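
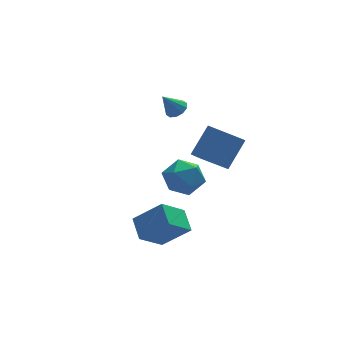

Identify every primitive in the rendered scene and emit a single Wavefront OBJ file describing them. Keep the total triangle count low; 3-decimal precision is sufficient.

v -0.239 2.42 -2.936
v 0.639 2.475 -2.169
v 0.821 1.345 -4.071
v 1.699 1.4 -3.304
v 0.731 0.803 -3.041
v 0.076 1.467 -2.34
v 1.384 2.353 -3.9
v 0.729 3.017 -3.199
v 1.642 2.434 -2.765
v 1.239 1.476 -2.234
v 0.221 2.344 -4.006
v -0.182 1.386 -3.475
v -0.003 0.79 2.662
v 0.413 1.097 2.966
v -0.717 0.73 3.698
v 0.177 1.341 2.817
v -0.128 1.374 2.609
v -0.386 1.184 2.421
v -0.496 0.844 2.325
v -0.419 0.483 2.357
v -0.183 0.239 2.506
v 0.123 0.206 2.714
v 0.38 0.395 2.903
v 0.491 0.736 2.999
v -2.179 -3.775 -3.253
v -3.393 -4.221 -2.212
v -2.141 -2.616 -2.712
v -3.354 -3.062 -1.671
v -0.966 -4.358 -2.089
v -2.179 -4.804 -1.048
v -0.927 -3.199 -1.548
v -2.141 -3.645 -0.507
v -0.119 -2.909 1.686
v 0.905 -2.317 3.042
v -0.228 -2.026 1.383
v 0.796 -1.433 2.739
v 1.224 -3.067 0.741
v 2.248 -2.474 2.097
v 1.115 -2.183 0.438
v 2.139 -1.591 1.794
f 1 12 6
f 1 6 2
f 1 2 8
f 1 8 11
f 1 11 12
f 2 6 10
f 6 12 5
f 12 11 3
f 11 8 7
f 8 2 9
f 4 10 5
f 4 5 3
f 4 3 7
f 4 7 9
f 4 9 10
f 5 10 6
f 3 5 12
f 7 3 11
f 9 7 8
f 10 9 2
f 14 13 16
f 14 16 15
f 16 13 17
f 16 17 15
f 17 13 18
f 17 18 15
f 18 13 19
f 18 19 15
f 19 13 20
f 19 20 15
f 20 13 21
f 20 21 15
f 21 13 22
f 21 22 15
f 22 13 23
f 22 23 15
f 23 13 24
f 23 24 15
f 24 13 14
f 24 14 15
f 26 28 25
f 29 26 25
f 25 28 27
f 27 29 25
f 26 32 28
f 30 26 29
f 30 32 26
f 28 32 27
f 31 29 27
f 27 32 31
f 31 30 29
f 32 30 31
f 34 36 33
f 37 34 33
f 33 36 35
f 35 37 33
f 34 40 36
f 38 34 37
f 38 40 34
f 36 40 35
f 39 37 35
f 35 40 39
f 39 38 37
f 40 38 39



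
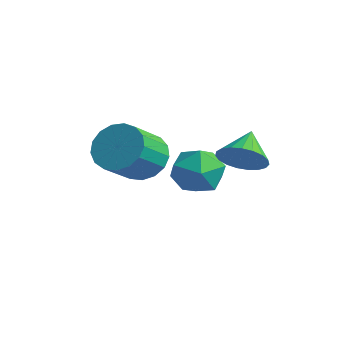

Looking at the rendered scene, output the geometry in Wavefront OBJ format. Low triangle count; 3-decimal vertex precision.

v -0.187 0.49 1.151
v 0.457 0.149 2.089
v -1.217 -1.129 1.271
v -0.573 -1.47 2.209
v -1.32 -0.551 2.304
v -0.684 0.449 2.23
v -0.076 -1.429 1.13
v 0.56 -0.429 1.056
v 0.526 -1.037 2.076
v -0.243 -0.494 2.802
v -0.517 -0.486 0.558
v -1.286 0.057 1.284
v 2.084 -0.408 3.283
v 2.513 -0.782 4.093
v 1.376 0.588 4.117
v 2.783 -0.493 3.979
v 2.933 -0.19 3.744
v 2.936 0.075 3.429
v 2.791 0.257 3.089
v 2.525 0.324 2.783
v 2.182 0.264 2.563
v 1.822 0.088 2.467
v 1.508 -0.174 2.513
v 1.293 -0.476 2.692
v 1.215 -0.767 2.973
v 1.288 -0.995 3.307
v 1.498 -1.122 3.638
v 1.809 -1.126 3.907
v 2.168 -1.006 4.068
v 0.048 -3.29 3.439
v 0.632 -3.738 2.649
v 1.036 -5.119 3.731
v 0.452 -4.67 4.521
v 0.972 -3.441 2.901
v 1.376 -4.822 3.982
v 1.1 -3.11 3.276
v 1.504 -4.49 4.358
v 0.988 -2.819 3.688
v 1.392 -4.2 4.77
v 0.66 -2.637 4.044
v 1.064 -4.017 5.126
v 0.192 -2.604 4.261
v 0.596 -3.984 5.343
v -0.309 -2.728 4.29
v 0.095 -4.109 5.371
v -0.728 -2.981 4.123
v -0.324 -4.361 5.205
v -0.97 -3.304 3.801
v -0.565 -4.685 4.882
v -0.978 -3.625 3.395
v -0.574 -5.005 4.477
v -0.751 -3.868 2.999
v -0.347 -5.249 4.081
v -0.341 -3.979 2.705
v 0.063 -5.36 3.786
v 0.158 -3.932 2.578
v 0.562 -5.313 3.66
f 1 12 6
f 1 6 2
f 1 2 8
f 1 8 11
f 1 11 12
f 2 6 10
f 6 12 5
f 12 11 3
f 11 8 7
f 8 2 9
f 4 10 5
f 4 5 3
f 4 3 7
f 4 7 9
f 4 9 10
f 5 10 6
f 3 5 12
f 7 3 11
f 9 7 8
f 10 9 2
f 14 13 16
f 14 16 15
f 16 13 17
f 16 17 15
f 17 13 18
f 17 18 15
f 18 13 19
f 18 19 15
f 19 13 20
f 19 20 15
f 20 13 21
f 20 21 15
f 21 13 22
f 21 22 15
f 22 13 23
f 22 23 15
f 23 13 24
f 23 24 15
f 24 13 25
f 24 25 15
f 25 13 26
f 25 26 15
f 26 13 27
f 26 27 15
f 27 13 28
f 27 28 15
f 28 13 29
f 28 29 15
f 29 13 14
f 29 14 15
f 31 30 34
f 31 34 32
f 32 34 35
f 32 35 33
f 34 30 36
f 34 36 35
f 35 36 37
f 35 37 33
f 36 30 38
f 36 38 37
f 37 38 39
f 37 39 33
f 38 30 40
f 38 40 39
f 39 40 41
f 39 41 33
f 40 30 42
f 40 42 41
f 41 42 43
f 41 43 33
f 42 30 44
f 42 44 43
f 43 44 45
f 43 45 33
f 44 30 46
f 44 46 45
f 45 46 47
f 45 47 33
f 46 30 48
f 46 48 47
f 47 48 49
f 47 49 33
f 48 30 50
f 48 50 49
f 49 50 51
f 49 51 33
f 50 30 52
f 50 52 51
f 51 52 53
f 51 53 33
f 52 30 54
f 52 54 53
f 53 54 55
f 53 55 33
f 54 30 56
f 54 56 55
f 55 56 57
f 55 57 33
f 56 30 31
f 56 31 57
f 57 31 32
f 57 32 33



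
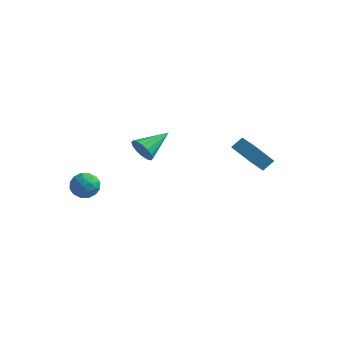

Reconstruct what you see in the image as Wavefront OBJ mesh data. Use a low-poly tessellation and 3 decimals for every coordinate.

v -3.688 -2.858 -4.699
v -2.882 -2.72 -4.266
v -4.158 -3.7 -3.554
v -3.352 -3.562 -3.121
v -3.947 -2.862 -3.224
v -3.657 -2.341 -3.932
v -3.383 -4.079 -3.888
v -3.093 -3.558 -4.596
v -2.693 -3.475 -3.766
v -3.042 -2.722 -3.355
v -3.998 -3.698 -4.465
v -4.347 -2.945 -4.054
v -3.244 -2.715 -4.583
v -3.796 -3.705 -3.237
v -4.146 -3.293 -3.297
v -3.672 -3.212 -3.043
v -3.699 -2.492 -4.386
v -3.225 -2.411 -4.132
v -3.851 -2.494 -3.519
v -3.815 -4.009 -3.688
v -3.341 -3.928 -3.434
v -3.368 -3.208 -4.777
v -2.894 -3.127 -4.523
v -3.189 -3.926 -4.301
v -2.659 -3.078 -4.035
v -2.935 -3.573 -3.362
v -2.954 -3.877 -3.812
v -2.783 -3.57 -4.228
v -2.864 -2.635 -3.793
v -3.14 -3.131 -3.12
v -3.49 -2.719 -3.181
v -3.319 -2.413 -3.597
v -2.753 -3.079 -3.499
v -3.9 -3.289 -4.7
v -4.176 -3.785 -4.027
v -3.721 -4.007 -4.223
v -3.55 -3.701 -4.639
v -4.105 -2.847 -4.458
v -4.381 -3.342 -3.785
v -4.257 -2.85 -3.592
v -4.086 -2.543 -4.008
v -4.287 -3.341 -4.321
v 3.265 4.545 -4.763
v 2.248 4.072 -3.499
v 3.7 5.136 -4.191
v 2.684 4.662 -2.927
v 4.636 3.018 -4.233
v 3.62 2.544 -2.969
v 5.072 3.608 -3.661
v 4.055 3.135 -2.397
v -2.509 2.112 -3.873
v -1.933 2.111 -4.565
v -1.631 3.888 -3.147
v -2.301 2.354 -4.715
v -2.725 2.532 -4.639
v -3.091 2.598 -4.358
v -3.3 2.533 -3.947
v -3.298 2.356 -3.517
v -3.084 2.113 -3.181
v -2.716 1.87 -3.032
v -2.292 1.692 -3.107
v -1.927 1.626 -3.388
v -1.717 1.691 -3.799
v -1.719 1.868 -4.23
f 1 38 17
f 38 12 41
f 17 41 6
f 38 41 17
f 1 17 13
f 17 6 18
f 13 18 2
f 17 18 13
f 1 13 22
f 13 2 23
f 22 23 8
f 13 23 22
f 1 22 34
f 22 8 37
f 34 37 11
f 22 37 34
f 1 34 38
f 34 11 42
f 38 42 12
f 34 42 38
f 2 18 29
f 18 6 32
f 29 32 10
f 18 32 29
f 6 41 19
f 41 12 40
f 19 40 5
f 41 40 19
f 12 42 39
f 42 11 35
f 39 35 3
f 42 35 39
f 11 37 36
f 37 8 24
f 36 24 7
f 37 24 36
f 8 23 28
f 23 2 25
f 28 25 9
f 23 25 28
f 4 30 16
f 30 10 31
f 16 31 5
f 30 31 16
f 4 16 14
f 16 5 15
f 14 15 3
f 16 15 14
f 4 14 21
f 14 3 20
f 21 20 7
f 14 20 21
f 4 21 26
f 21 7 27
f 26 27 9
f 21 27 26
f 4 26 30
f 26 9 33
f 30 33 10
f 26 33 30
f 5 31 19
f 31 10 32
f 19 32 6
f 31 32 19
f 3 15 39
f 15 5 40
f 39 40 12
f 15 40 39
f 7 20 36
f 20 3 35
f 36 35 11
f 20 35 36
f 9 27 28
f 27 7 24
f 28 24 8
f 27 24 28
f 10 33 29
f 33 9 25
f 29 25 2
f 33 25 29
f 44 46 43
f 47 44 43
f 43 46 45
f 45 47 43
f 44 50 46
f 48 44 47
f 48 50 44
f 46 50 45
f 49 47 45
f 45 50 49
f 49 48 47
f 50 48 49
f 52 51 54
f 52 54 53
f 54 51 55
f 54 55 53
f 55 51 56
f 55 56 53
f 56 51 57
f 56 57 53
f 57 51 58
f 57 58 53
f 58 51 59
f 58 59 53
f 59 51 60
f 59 60 53
f 60 51 61
f 60 61 53
f 61 51 62
f 61 62 53
f 62 51 63
f 62 63 53
f 63 51 64
f 63 64 53
f 64 51 52
f 64 52 53



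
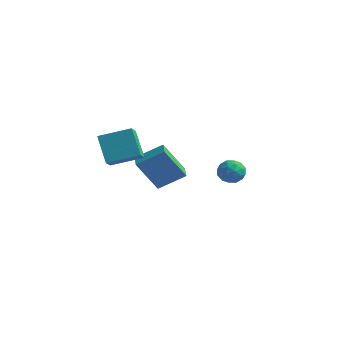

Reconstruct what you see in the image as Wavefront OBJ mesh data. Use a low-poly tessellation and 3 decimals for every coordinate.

v -3.564 -3.647 1.313
v -3.157 -4.369 1.817
v -2.328 -2.586 1.835
v -1.921 -3.308 2.339
v -2.619 -4.072 -0.059
v -2.212 -4.794 0.445
v -1.383 -3.011 0.463
v -0.976 -3.733 0.967
v -4.756 -0.001 -1.444
v -3.708 0.958 -0.566
v -4.081 0.883 -3.214
v -3.033 1.842 -2.336
v -4.047 -0.702 -1.524
v -2.999 0.257 -0.646
v -3.372 0.182 -3.294
v -2.324 1.141 -2.416
v 1.938 -1.22 0.142
v 2.405 -0.917 -0.339
v 2.835 -1.843 0.619
v 3.302 -1.54 0.138
v 3.002 -1.128 0.669
v 2.448 -0.743 0.375
v 2.792 -2.017 -0.095
v 2.238 -1.632 -0.389
v 2.933 -1.409 -0.486
v 3.063 -0.86 -0.013
v 2.177 -1.9 0.293
v 2.307 -1.351 0.766
v 2.093 -1.014 -0.14
v 3.147 -1.746 0.42
v 2.971 -1.504 0.733
v 3.245 -1.326 0.45
v 2.119 -0.912 0.279
v 2.393 -0.734 -0.004
v 2.744 -0.858 0.589
v 2.847 -2.026 0.284
v 3.121 -1.848 0.001
v 1.995 -1.434 -0.17
v 2.269 -1.256 -0.453
v 2.496 -1.902 -0.309
v 2.678 -1.125 -0.509
v 3.204 -1.491 -0.229
v 2.905 -1.772 -0.366
v 2.579 -1.545 -0.539
v 2.754 -0.802 -0.232
v 3.281 -1.168 0.049
v 3.105 -0.926 0.361
v 2.779 -0.7 0.188
v 3.064 -1.092 -0.318
v 1.959 -1.592 0.231
v 2.486 -1.958 0.512
v 2.461 -2.06 0.092
v 2.135 -1.834 -0.081
v 2.036 -1.269 0.509
v 2.562 -1.635 0.789
v 2.661 -1.215 0.819
v 2.335 -0.988 0.646
v 2.176 -1.668 0.598
f 2 4 1
f 5 2 1
f 1 4 3
f 3 5 1
f 2 8 4
f 6 2 5
f 6 8 2
f 4 8 3
f 7 5 3
f 3 8 7
f 7 6 5
f 8 6 7
f 10 12 9
f 13 10 9
f 9 12 11
f 11 13 9
f 10 16 12
f 14 10 13
f 14 16 10
f 12 16 11
f 15 13 11
f 11 16 15
f 15 14 13
f 16 14 15
f 17 54 33
f 54 28 57
f 33 57 22
f 54 57 33
f 17 33 29
f 33 22 34
f 29 34 18
f 33 34 29
f 17 29 38
f 29 18 39
f 38 39 24
f 29 39 38
f 17 38 50
f 38 24 53
f 50 53 27
f 38 53 50
f 17 50 54
f 50 27 58
f 54 58 28
f 50 58 54
f 18 34 45
f 34 22 48
f 45 48 26
f 34 48 45
f 22 57 35
f 57 28 56
f 35 56 21
f 57 56 35
f 28 58 55
f 58 27 51
f 55 51 19
f 58 51 55
f 27 53 52
f 53 24 40
f 52 40 23
f 53 40 52
f 24 39 44
f 39 18 41
f 44 41 25
f 39 41 44
f 20 46 32
f 46 26 47
f 32 47 21
f 46 47 32
f 20 32 30
f 32 21 31
f 30 31 19
f 32 31 30
f 20 30 37
f 30 19 36
f 37 36 23
f 30 36 37
f 20 37 42
f 37 23 43
f 42 43 25
f 37 43 42
f 20 42 46
f 42 25 49
f 46 49 26
f 42 49 46
f 21 47 35
f 47 26 48
f 35 48 22
f 47 48 35
f 19 31 55
f 31 21 56
f 55 56 28
f 31 56 55
f 23 36 52
f 36 19 51
f 52 51 27
f 36 51 52
f 25 43 44
f 43 23 40
f 44 40 24
f 43 40 44
f 26 49 45
f 49 25 41
f 45 41 18
f 49 41 45



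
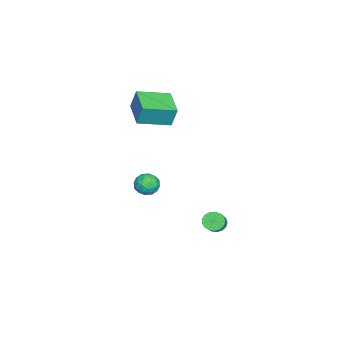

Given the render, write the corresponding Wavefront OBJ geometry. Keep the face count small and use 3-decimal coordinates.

v 0.199 -2.464 0.126
v 0.461 -2.781 -0.472
v -0.061 -3.519 0.572
v 0.201 -3.836 -0.026
v 0.651 -3.503 0.435
v 0.812 -2.851 0.159
v -0.412 -3.449 -0.059
v -0.251 -2.797 -0.335
v 0.083 -3.39 -0.586
v 0.74 -3.423 -0.281
v -0.34 -2.877 0.381
v 0.317 -2.91 0.686
v 0.353 -2.53 -0.212
v 0.047 -3.77 0.312
v 0.312 -3.574 0.583
v 0.466 -3.76 0.232
v 0.559 -2.571 0.159
v 0.713 -2.758 -0.192
v 0.825 -3.181 0.34
v -0.313 -3.542 0.292
v -0.159 -3.729 -0.059
v -0.066 -2.54 -0.132
v 0.088 -2.726 -0.483
v -0.425 -3.119 -0.24
v 0.285 -3.075 -0.631
v 0.132 -3.694 -0.369
v -0.228 -3.467 -0.388
v -0.134 -3.084 -0.55
v 0.671 -3.094 -0.451
v 0.518 -3.714 -0.189
v 0.783 -3.518 0.082
v 0.877 -3.135 -0.08
v 0.449 -3.452 -0.518
v -0.118 -2.586 0.289
v -0.271 -3.206 0.551
v -0.477 -3.165 0.18
v -0.383 -2.782 0.018
v 0.268 -2.606 0.469
v 0.115 -3.225 0.731
v 0.534 -3.216 0.65
v 0.628 -2.833 0.488
v -0.049 -2.848 0.618
v -1.69 -0.01 -3.513
v -1.358 -0.384 -3.845
v -0.039 -0.144 -2.8
v -0.37 0.23 -2.467
v -1.311 -0.126 -3.963
v 0.008 0.113 -2.918
v -1.351 0.158 -3.979
v -0.032 0.397 -2.933
v -1.468 0.403 -3.887
v -0.149 0.643 -2.842
v -1.636 0.554 -3.71
v -0.317 0.794 -2.664
v -1.816 0.576 -3.487
v -0.497 0.816 -2.442
v -1.967 0.464 -3.271
v -0.648 0.703 -2.225
v -2.055 0.243 -3.109
v -0.736 0.482 -2.064
v -2.059 -0.036 -3.041
v -0.74 0.204 -1.995
v -1.978 -0.309 -3.08
v -0.659 -0.069 -2.035
v -1.831 -0.513 -3.218
v -0.512 -0.274 -2.173
v -1.652 -0.602 -3.424
v -0.333 -0.363 -2.379
v -1.481 -0.555 -3.65
v -0.162 -0.316 -2.605
v -3.355 -5.179 3.489
v -3.307 -4.832 4.678
v -4.318 -3.608 3.068
v -4.269 -3.26 4.258
v -1.851 -4.34 3.182
v -1.802 -3.992 4.372
v -2.813 -2.768 2.762
v -2.765 -2.421 3.951
f 1 38 17
f 38 12 41
f 17 41 6
f 38 41 17
f 1 17 13
f 17 6 18
f 13 18 2
f 17 18 13
f 1 13 22
f 13 2 23
f 22 23 8
f 13 23 22
f 1 22 34
f 22 8 37
f 34 37 11
f 22 37 34
f 1 34 38
f 34 11 42
f 38 42 12
f 34 42 38
f 2 18 29
f 18 6 32
f 29 32 10
f 18 32 29
f 6 41 19
f 41 12 40
f 19 40 5
f 41 40 19
f 12 42 39
f 42 11 35
f 39 35 3
f 42 35 39
f 11 37 36
f 37 8 24
f 36 24 7
f 37 24 36
f 8 23 28
f 23 2 25
f 28 25 9
f 23 25 28
f 4 30 16
f 30 10 31
f 16 31 5
f 30 31 16
f 4 16 14
f 16 5 15
f 14 15 3
f 16 15 14
f 4 14 21
f 14 3 20
f 21 20 7
f 14 20 21
f 4 21 26
f 21 7 27
f 26 27 9
f 21 27 26
f 4 26 30
f 26 9 33
f 30 33 10
f 26 33 30
f 5 31 19
f 31 10 32
f 19 32 6
f 31 32 19
f 3 15 39
f 15 5 40
f 39 40 12
f 15 40 39
f 7 20 36
f 20 3 35
f 36 35 11
f 20 35 36
f 9 27 28
f 27 7 24
f 28 24 8
f 27 24 28
f 10 33 29
f 33 9 25
f 29 25 2
f 33 25 29
f 44 43 47
f 44 47 45
f 45 47 48
f 45 48 46
f 47 43 49
f 47 49 48
f 48 49 50
f 48 50 46
f 49 43 51
f 49 51 50
f 50 51 52
f 50 52 46
f 51 43 53
f 51 53 52
f 52 53 54
f 52 54 46
f 53 43 55
f 53 55 54
f 54 55 56
f 54 56 46
f 55 43 57
f 55 57 56
f 56 57 58
f 56 58 46
f 57 43 59
f 57 59 58
f 58 59 60
f 58 60 46
f 59 43 61
f 59 61 60
f 60 61 62
f 60 62 46
f 61 43 63
f 61 63 62
f 62 63 64
f 62 64 46
f 63 43 65
f 63 65 64
f 64 65 66
f 64 66 46
f 65 43 67
f 65 67 66
f 66 67 68
f 66 68 46
f 67 43 69
f 67 69 68
f 68 69 70
f 68 70 46
f 69 43 44
f 69 44 70
f 70 44 45
f 70 45 46
f 72 74 71
f 75 72 71
f 71 74 73
f 73 75 71
f 72 78 74
f 76 72 75
f 76 78 72
f 74 78 73
f 77 75 73
f 73 78 77
f 77 76 75
f 78 76 77



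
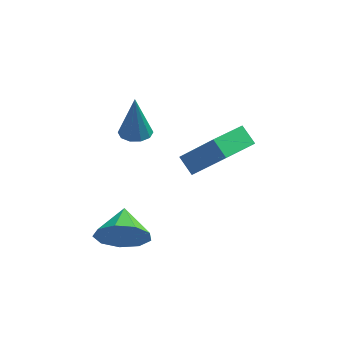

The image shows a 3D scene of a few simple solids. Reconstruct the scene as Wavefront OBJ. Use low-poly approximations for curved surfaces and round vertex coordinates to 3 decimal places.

v -0.726 -0.078 1.986
v -1.195 0.413 2.513
v 0.227 1.105 1.732
v -0.242 1.596 2.259
v 0.482 -0.696 3.641
v 0.013 -0.205 4.168
v 1.435 0.487 3.387
v 0.966 0.978 3.914
v -2.992 3.138 1.277
v -2.344 3.188 1.279
v -3.008 3.242 3.123
v -2.497 3.559 1.257
v -2.839 3.769 1.242
v -3.24 3.738 1.24
v -3.546 3.478 1.253
v -3.64 3.088 1.274
v -3.487 2.717 1.296
v -3.145 2.507 1.311
v -2.745 2.538 1.313
v -2.439 2.798 1.3
v -3.111 -1.041 -0.837
v -2.615 -1.324 0.056
v -3.149 0.201 -0.423
v -2.13 -1.141 -0.45
v -2.103 -0.911 -1.137
v -2.549 -0.742 -1.684
v -3.257 -0.713 -1.834
v -3.898 -0.838 -1.518
v -4.17 -1.057 -0.883
v -3.947 -1.27 -0.226
v -3.333 -1.375 0.144
f 2 4 1
f 5 2 1
f 1 4 3
f 3 5 1
f 2 8 4
f 6 2 5
f 6 8 2
f 4 8 3
f 7 5 3
f 3 8 7
f 7 6 5
f 8 6 7
f 10 9 12
f 10 12 11
f 12 9 13
f 12 13 11
f 13 9 14
f 13 14 11
f 14 9 15
f 14 15 11
f 15 9 16
f 15 16 11
f 16 9 17
f 16 17 11
f 17 9 18
f 17 18 11
f 18 9 19
f 18 19 11
f 19 9 20
f 19 20 11
f 20 9 10
f 20 10 11
f 22 21 24
f 22 24 23
f 24 21 25
f 24 25 23
f 25 21 26
f 25 26 23
f 26 21 27
f 26 27 23
f 27 21 28
f 27 28 23
f 28 21 29
f 28 29 23
f 29 21 30
f 29 30 23
f 30 21 31
f 30 31 23
f 31 21 22
f 31 22 23



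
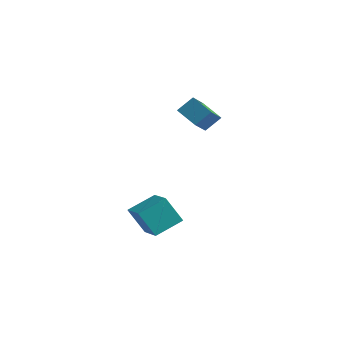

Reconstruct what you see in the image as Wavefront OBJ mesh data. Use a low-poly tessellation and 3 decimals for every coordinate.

v 0.511 -4.585 -2.975
v 1.148 -2.766 -2.094
v -1.269 -3.661 -3.597
v -0.631 -1.841 -2.716
v 1.451 -4.019 -4.824
v 2.089 -2.199 -3.943
v -0.328 -3.094 -5.446
v 0.309 -1.275 -4.565
v -0.664 0.305 4.056
v -0.114 1.196 5.059
v -1.062 1.727 3.01
v -0.511 2.618 4.013
v 0.971 0.182 3.267
v 1.522 1.073 4.27
v 0.574 1.604 2.221
v 1.124 2.495 3.224
f 2 4 1
f 5 2 1
f 1 4 3
f 3 5 1
f 2 8 4
f 6 2 5
f 6 8 2
f 4 8 3
f 7 5 3
f 3 8 7
f 7 6 5
f 8 6 7
f 10 12 9
f 13 10 9
f 9 12 11
f 11 13 9
f 10 16 12
f 14 10 13
f 14 16 10
f 12 16 11
f 15 13 11
f 11 16 15
f 15 14 13
f 16 14 15



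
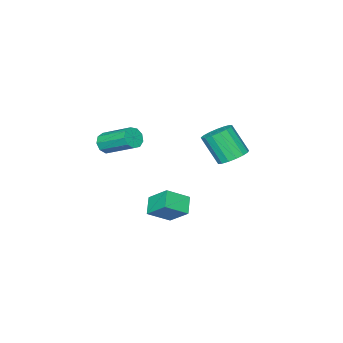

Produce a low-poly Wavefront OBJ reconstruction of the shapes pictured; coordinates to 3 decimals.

v -3.282 1.492 -0.174
v -2.415 1.185 -0.48
v -2.21 0.101 1.188
v -3.078 0.408 1.494
v -2.318 1.571 -0.241
v -2.113 0.487 1.427
v -2.442 1.939 0.013
v -2.237 0.855 1.681
v -2.759 2.205 0.225
v -2.554 1.121 1.893
v -3.196 2.307 0.345
v -2.991 1.223 2.013
v -3.652 2.223 0.346
v -3.447 1.139 2.014
v -4.024 1.971 0.228
v -3.819 0.887 1.896
v -4.226 1.609 0.018
v -4.021 0.525 1.686
v -4.212 1.221 -0.236
v -4.007 0.137 1.432
v -3.985 0.895 -0.476
v -3.78 -0.189 1.192
v -3.597 0.705 -0.647
v -3.392 -0.379 1.022
v -3.137 0.696 -0.709
v -2.932 -0.388 0.959
v -2.71 0.869 -0.649
v -2.505 -0.215 1.019
v 4.117 -0.774 3.078
v 4.761 -0.813 3.322
v 4.487 0.976 4.327
v 3.843 1.014 4.082
v 4.758 -0.582 2.91
v 4.484 1.207 3.915
v 4.455 -0.441 2.577
v 4.181 1.347 3.582
v 3.994 -0.456 2.478
v 3.72 1.333 3.483
v 3.59 -0.62 2.659
v 3.316 1.169 3.664
v 3.433 -0.856 3.037
v 3.159 0.933 4.041
v 3.596 -1.054 3.433
v 3.322 0.735 4.438
v 4.002 -1.121 3.663
v 3.729 0.668 4.668
v 4.462 -1.026 3.619
v 4.189 0.763 4.624
v -0.564 -0.55 -3.609
v -0.652 0.736 -2.532
v 0.22 0.081 -4.298
v 0.132 1.367 -3.221
v 0.628 -1.147 -2.799
v 0.54 0.139 -1.722
v 1.412 -0.516 -3.488
v 1.324 0.77 -2.411
f 2 1 5
f 2 5 3
f 3 5 6
f 3 6 4
f 5 1 7
f 5 7 6
f 6 7 8
f 6 8 4
f 7 1 9
f 7 9 8
f 8 9 10
f 8 10 4
f 9 1 11
f 9 11 10
f 10 11 12
f 10 12 4
f 11 1 13
f 11 13 12
f 12 13 14
f 12 14 4
f 13 1 15
f 13 15 14
f 14 15 16
f 14 16 4
f 15 1 17
f 15 17 16
f 16 17 18
f 16 18 4
f 17 1 19
f 17 19 18
f 18 19 20
f 18 20 4
f 19 1 21
f 19 21 20
f 20 21 22
f 20 22 4
f 21 1 23
f 21 23 22
f 22 23 24
f 22 24 4
f 23 1 25
f 23 25 24
f 24 25 26
f 24 26 4
f 25 1 27
f 25 27 26
f 26 27 28
f 26 28 4
f 27 1 2
f 27 2 28
f 28 2 3
f 28 3 4
f 30 29 33
f 30 33 31
f 31 33 34
f 31 34 32
f 33 29 35
f 33 35 34
f 34 35 36
f 34 36 32
f 35 29 37
f 35 37 36
f 36 37 38
f 36 38 32
f 37 29 39
f 37 39 38
f 38 39 40
f 38 40 32
f 39 29 41
f 39 41 40
f 40 41 42
f 40 42 32
f 41 29 43
f 41 43 42
f 42 43 44
f 42 44 32
f 43 29 45
f 43 45 44
f 44 45 46
f 44 46 32
f 45 29 47
f 45 47 46
f 46 47 48
f 46 48 32
f 47 29 30
f 47 30 48
f 48 30 31
f 48 31 32
f 50 52 49
f 53 50 49
f 49 52 51
f 51 53 49
f 50 56 52
f 54 50 53
f 54 56 50
f 52 56 51
f 55 53 51
f 51 56 55
f 55 54 53
f 56 54 55



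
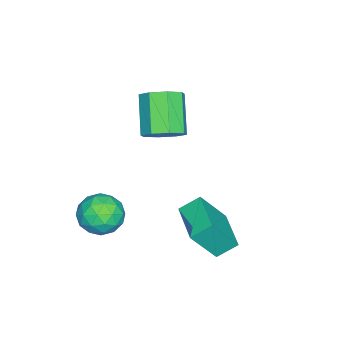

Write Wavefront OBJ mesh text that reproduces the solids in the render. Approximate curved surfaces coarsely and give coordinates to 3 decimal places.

v -2.166 -1.792 -0.583
v -1.621 -1.324 0.127
v -3.009 -1.959 1.612
v -3.554 -2.428 0.903
v -2.161 -0.865 -0.182
v -3.549 -1.5 1.304
v -2.704 -0.95 -0.726
v -4.092 -1.585 0.76
v -2.932 -1.528 -1.185
v -4.32 -2.163 0.3
v -2.711 -2.261 -1.292
v -4.099 -2.896 0.193
v -2.171 -2.72 -0.984
v -3.559 -3.355 0.502
v -1.628 -2.635 -0.44
v -3.016 -3.27 1.046
v -1.4 -2.057 0.02
v -2.788 -2.692 1.505
v -0.119 0.826 -4.342
v -0.605 1.604 -3.699
v 1.523 1.961 -4.473
v 1.037 2.739 -3.831
v 0.623 -0.059 -2.709
v 0.137 0.719 -2.067
v 2.265 1.076 -2.841
v 1.779 1.854 -2.198
v 0.813 -3.064 -4.48
v 1.279 -2.288 -3.849
v 1.281 -4.312 -3.291
v 1.747 -3.536 -2.66
v 0.649 -3.568 -2.775
v 0.36 -2.797 -3.51
v 2.2 -3.803 -3.63
v 1.911 -3.032 -4.365
v 2.136 -2.744 -3.324
v 1.178 -2.599 -2.795
v 1.382 -4.001 -4.345
v 0.424 -3.856 -3.816
v 1.005 -2.566 -4.269
v 1.555 -4.034 -2.871
v 0.91 -4.053 -2.939
v 1.184 -3.596 -2.567
v 0.465 -2.866 -4.07
v 0.739 -2.409 -3.698
v 0.369 -3.162 -3.067
v 1.821 -4.191 -3.442
v 2.095 -3.734 -3.07
v 1.376 -3.004 -4.573
v 1.65 -2.547 -4.201
v 2.191 -3.438 -4.073
v 1.783 -2.378 -3.589
v 2.058 -3.112 -2.89
v 2.324 -3.269 -3.461
v 2.154 -2.816 -3.893
v 1.22 -2.293 -3.278
v 1.495 -3.027 -2.579
v 0.849 -3.046 -2.647
v 0.68 -2.592 -3.079
v 1.723 -2.562 -2.969
v 1.065 -3.573 -4.561
v 1.34 -4.307 -3.862
v 1.88 -4.008 -4.061
v 1.711 -3.554 -4.493
v 0.502 -3.488 -4.25
v 0.777 -4.222 -3.551
v 0.406 -3.784 -3.247
v 0.236 -3.331 -3.679
v 0.837 -4.038 -4.171
f 2 1 5
f 2 5 3
f 3 5 6
f 3 6 4
f 5 1 7
f 5 7 6
f 6 7 8
f 6 8 4
f 7 1 9
f 7 9 8
f 8 9 10
f 8 10 4
f 9 1 11
f 9 11 10
f 10 11 12
f 10 12 4
f 11 1 13
f 11 13 12
f 12 13 14
f 12 14 4
f 13 1 15
f 13 15 14
f 14 15 16
f 14 16 4
f 15 1 17
f 15 17 16
f 16 17 18
f 16 18 4
f 17 1 2
f 17 2 18
f 18 2 3
f 18 3 4
f 20 22 19
f 23 20 19
f 19 22 21
f 21 23 19
f 20 26 22
f 24 20 23
f 24 26 20
f 22 26 21
f 25 23 21
f 21 26 25
f 25 24 23
f 26 24 25
f 27 64 43
f 64 38 67
f 43 67 32
f 64 67 43
f 27 43 39
f 43 32 44
f 39 44 28
f 43 44 39
f 27 39 48
f 39 28 49
f 48 49 34
f 39 49 48
f 27 48 60
f 48 34 63
f 60 63 37
f 48 63 60
f 27 60 64
f 60 37 68
f 64 68 38
f 60 68 64
f 28 44 55
f 44 32 58
f 55 58 36
f 44 58 55
f 32 67 45
f 67 38 66
f 45 66 31
f 67 66 45
f 38 68 65
f 68 37 61
f 65 61 29
f 68 61 65
f 37 63 62
f 63 34 50
f 62 50 33
f 63 50 62
f 34 49 54
f 49 28 51
f 54 51 35
f 49 51 54
f 30 56 42
f 56 36 57
f 42 57 31
f 56 57 42
f 30 42 40
f 42 31 41
f 40 41 29
f 42 41 40
f 30 40 47
f 40 29 46
f 47 46 33
f 40 46 47
f 30 47 52
f 47 33 53
f 52 53 35
f 47 53 52
f 30 52 56
f 52 35 59
f 56 59 36
f 52 59 56
f 31 57 45
f 57 36 58
f 45 58 32
f 57 58 45
f 29 41 65
f 41 31 66
f 65 66 38
f 41 66 65
f 33 46 62
f 46 29 61
f 62 61 37
f 46 61 62
f 35 53 54
f 53 33 50
f 54 50 34
f 53 50 54
f 36 59 55
f 59 35 51
f 55 51 28
f 59 51 55



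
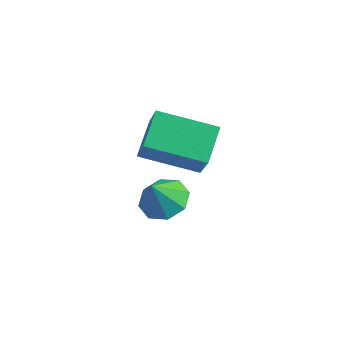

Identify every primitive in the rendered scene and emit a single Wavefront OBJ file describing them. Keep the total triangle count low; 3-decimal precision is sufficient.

v -2.559 -4.334 2.608
v -2.942 -3.315 3.263
v -3.244 -3.805 1.383
v -3.627 -2.786 2.038
v -0.993 -3.434 2.122
v -1.376 -2.415 2.777
v -1.678 -2.905 0.897
v -2.061 -1.886 1.552
v -2.986 -2.928 -1.116
v -2.426 -2.436 -0.826
v -3.054 -3.412 -0.164
v -2.992 -2.215 -0.753
v -3.555 -2.411 -0.893
v -3.785 -2.91 -1.163
v -3.547 -3.419 -1.406
v -2.981 -3.641 -1.479
v -2.418 -3.444 -1.339
v -2.188 -2.945 -1.068
f 2 4 1
f 5 2 1
f 1 4 3
f 3 5 1
f 2 8 4
f 6 2 5
f 6 8 2
f 4 8 3
f 7 5 3
f 3 8 7
f 7 6 5
f 8 6 7
f 10 9 12
f 10 12 11
f 12 9 13
f 12 13 11
f 13 9 14
f 13 14 11
f 14 9 15
f 14 15 11
f 15 9 16
f 15 16 11
f 16 9 17
f 16 17 11
f 17 9 18
f 17 18 11
f 18 9 10
f 18 10 11



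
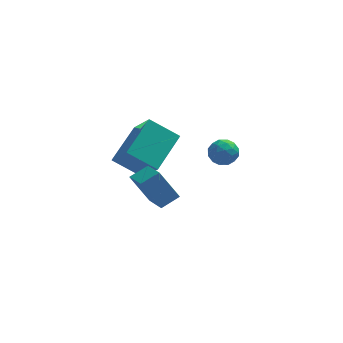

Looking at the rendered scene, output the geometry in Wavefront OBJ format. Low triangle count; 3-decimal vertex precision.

v -4.565 2.619 -1.958
v -3.982 1.596 -0.732
v -3.592 4.178 -1.12
v -3.009 3.155 0.106
v -3.331 2.305 -2.806
v -2.748 1.282 -1.58
v -2.358 3.864 -1.968
v -1.775 2.841 -0.742
v -0.482 1.564 -1.05
v -0.284 1.86 -0.479
v 0.004 0.64 -0.741
v 0.202 0.936 -0.17
v -0.45 0.804 -0.272
v -0.75 1.375 -0.463
v 0.47 1.125 -0.757
v 0.17 1.696 -0.948
v 0.305 1.588 -0.298
v -0.264 1.39 0.002
v -0.016 1.11 -1.222
v -0.585 0.912 -0.922
v -0.425 1.793 -0.792
v 0.145 0.707 -0.428
v -0.238 0.629 -0.488
v -0.122 0.803 -0.152
v -0.7 1.508 -0.783
v -0.583 1.682 -0.447
v -0.681 1.061 -0.325
v 0.303 0.818 -0.773
v 0.42 0.992 -0.437
v -0.158 1.697 -1.068
v -0.042 1.871 -0.732
v 0.401 1.439 -0.895
v 0.037 1.807 -0.35
v 0.322 1.264 -0.168
v 0.48 1.375 -0.513
v 0.304 1.711 -0.625
v -0.297 1.691 -0.173
v -0.012 1.147 0.009
v -0.395 1.07 -0.051
v -0.572 1.406 -0.164
v 0.048 1.531 -0.067
v -0.268 1.353 -1.229
v 0.017 0.809 -1.047
v 0.292 1.094 -1.056
v 0.115 1.43 -1.169
v -0.602 1.236 -1.052
v -0.317 0.693 -0.87
v -0.584 0.789 -0.595
v -0.76 1.125 -0.707
v -0.328 0.969 -1.153
v -3.532 -2.074 0.193
v -2.813 -1.713 0.548
v -3.923 -0.523 -0.589
v -3.204 -0.162 -0.234
v -2.776 -2.458 -0.946
v -2.057 -2.097 -0.591
v -3.167 -0.907 -1.728
v -2.448 -0.546 -1.373
f 2 4 1
f 5 2 1
f 1 4 3
f 3 5 1
f 2 8 4
f 6 2 5
f 6 8 2
f 4 8 3
f 7 5 3
f 3 8 7
f 7 6 5
f 8 6 7
f 9 46 25
f 46 20 49
f 25 49 14
f 46 49 25
f 9 25 21
f 25 14 26
f 21 26 10
f 25 26 21
f 9 21 30
f 21 10 31
f 30 31 16
f 21 31 30
f 9 30 42
f 30 16 45
f 42 45 19
f 30 45 42
f 9 42 46
f 42 19 50
f 46 50 20
f 42 50 46
f 10 26 37
f 26 14 40
f 37 40 18
f 26 40 37
f 14 49 27
f 49 20 48
f 27 48 13
f 49 48 27
f 20 50 47
f 50 19 43
f 47 43 11
f 50 43 47
f 19 45 44
f 45 16 32
f 44 32 15
f 45 32 44
f 16 31 36
f 31 10 33
f 36 33 17
f 31 33 36
f 12 38 24
f 38 18 39
f 24 39 13
f 38 39 24
f 12 24 22
f 24 13 23
f 22 23 11
f 24 23 22
f 12 22 29
f 22 11 28
f 29 28 15
f 22 28 29
f 12 29 34
f 29 15 35
f 34 35 17
f 29 35 34
f 12 34 38
f 34 17 41
f 38 41 18
f 34 41 38
f 13 39 27
f 39 18 40
f 27 40 14
f 39 40 27
f 11 23 47
f 23 13 48
f 47 48 20
f 23 48 47
f 15 28 44
f 28 11 43
f 44 43 19
f 28 43 44
f 17 35 36
f 35 15 32
f 36 32 16
f 35 32 36
f 18 41 37
f 41 17 33
f 37 33 10
f 41 33 37
f 52 54 51
f 55 52 51
f 51 54 53
f 53 55 51
f 52 58 54
f 56 52 55
f 56 58 52
f 54 58 53
f 57 55 53
f 53 58 57
f 57 56 55
f 58 56 57



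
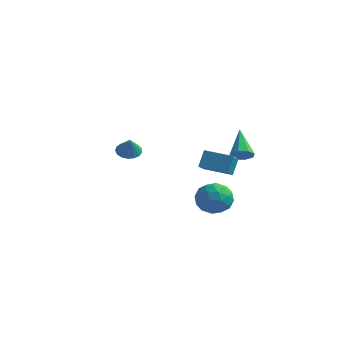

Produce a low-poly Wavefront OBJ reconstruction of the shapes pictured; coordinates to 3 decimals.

v 3.419 -0.959 0.782
v 3.42 -0.42 1.854
v 2.563 0.775 -0.089
v 2.564 1.314 0.983
v 4.956 -0.354 0.477
v 4.957 0.185 1.549
v 4.1 1.38 -0.394
v 4.101 1.919 0.678
v -3.854 2.268 -0.383
v -3.126 2.321 -0.686
v -3.366 1.772 0.703
v -3.176 2.653 -0.512
v -3.382 2.897 -0.309
v -3.695 2.996 -0.122
v -4.045 2.929 0.004
v -4.351 2.71 0.042
v -4.544 2.39 -0.018
v -4.578 2.042 -0.161
v -4.446 1.745 -0.356
v -4.179 1.569 -0.556
v -3.837 1.552 -0.717
v -3.499 1.699 -0.802
v -3.243 1.977 -0.79
v 3.857 2.618 0.697
v 4.416 2.454 1.17
v 2.923 3.782 2.203
v 4.517 2.93 0.865
v 4.232 3.223 0.462
v 3.727 3.161 0.197
v 3.298 2.781 0.225
v 3.196 2.305 0.529
v 3.481 2.013 0.933
v 3.986 2.074 1.198
v 2.145 1.702 -2.546
v 2.782 1.852 -1.567
v 3.338 0.328 -3.113
v 3.975 0.478 -2.134
v 2.894 0.017 -2.067
v 2.157 0.866 -1.717
v 3.963 1.314 -2.963
v 3.226 2.163 -2.613
v 3.906 1.612 -1.825
v 3.245 0.81 -1.271
v 2.875 1.37 -3.409
v 2.214 0.568 -2.855
v 2.359 1.897 -2.007
v 3.761 0.283 -2.673
v 3.125 0.011 -2.634
v 3.5 0.099 -2.059
v 1.991 1.318 -2.095
v 2.366 1.406 -1.52
v 2.431 0.327 -1.814
v 3.754 0.774 -3.16
v 4.129 0.862 -2.585
v 2.62 2.081 -2.621
v 2.995 2.169 -2.046
v 3.689 1.853 -2.866
v 3.394 1.845 -1.583
v 4.095 1.037 -1.916
v 4.088 1.529 -2.403
v 3.655 2.028 -2.198
v 3.006 1.373 -1.258
v 3.707 0.566 -1.591
v 3.071 0.295 -1.552
v 2.638 0.794 -1.346
v 3.666 1.233 -1.409
v 2.413 1.614 -3.089
v 3.114 0.807 -3.422
v 3.482 1.386 -3.334
v 3.049 1.885 -3.128
v 2.025 1.143 -2.764
v 2.726 0.335 -3.097
v 2.465 0.152 -2.482
v 2.032 0.651 -2.277
v 2.454 0.947 -3.271
f 2 4 1
f 5 2 1
f 1 4 3
f 3 5 1
f 2 8 4
f 6 2 5
f 6 8 2
f 4 8 3
f 7 5 3
f 3 8 7
f 7 6 5
f 8 6 7
f 10 9 12
f 10 12 11
f 12 9 13
f 12 13 11
f 13 9 14
f 13 14 11
f 14 9 15
f 14 15 11
f 15 9 16
f 15 16 11
f 16 9 17
f 16 17 11
f 17 9 18
f 17 18 11
f 18 9 19
f 18 19 11
f 19 9 20
f 19 20 11
f 20 9 21
f 20 21 11
f 21 9 22
f 21 22 11
f 22 9 23
f 22 23 11
f 23 9 10
f 23 10 11
f 25 24 27
f 25 27 26
f 27 24 28
f 27 28 26
f 28 24 29
f 28 29 26
f 29 24 30
f 29 30 26
f 30 24 31
f 30 31 26
f 31 24 32
f 31 32 26
f 32 24 33
f 32 33 26
f 33 24 25
f 33 25 26
f 34 71 50
f 71 45 74
f 50 74 39
f 71 74 50
f 34 50 46
f 50 39 51
f 46 51 35
f 50 51 46
f 34 46 55
f 46 35 56
f 55 56 41
f 46 56 55
f 34 55 67
f 55 41 70
f 67 70 44
f 55 70 67
f 34 67 71
f 67 44 75
f 71 75 45
f 67 75 71
f 35 51 62
f 51 39 65
f 62 65 43
f 51 65 62
f 39 74 52
f 74 45 73
f 52 73 38
f 74 73 52
f 45 75 72
f 75 44 68
f 72 68 36
f 75 68 72
f 44 70 69
f 70 41 57
f 69 57 40
f 70 57 69
f 41 56 61
f 56 35 58
f 61 58 42
f 56 58 61
f 37 63 49
f 63 43 64
f 49 64 38
f 63 64 49
f 37 49 47
f 49 38 48
f 47 48 36
f 49 48 47
f 37 47 54
f 47 36 53
f 54 53 40
f 47 53 54
f 37 54 59
f 54 40 60
f 59 60 42
f 54 60 59
f 37 59 63
f 59 42 66
f 63 66 43
f 59 66 63
f 38 64 52
f 64 43 65
f 52 65 39
f 64 65 52
f 36 48 72
f 48 38 73
f 72 73 45
f 48 73 72
f 40 53 69
f 53 36 68
f 69 68 44
f 53 68 69
f 42 60 61
f 60 40 57
f 61 57 41
f 60 57 61
f 43 66 62
f 66 42 58
f 62 58 35
f 66 58 62



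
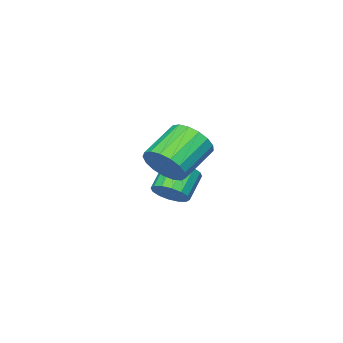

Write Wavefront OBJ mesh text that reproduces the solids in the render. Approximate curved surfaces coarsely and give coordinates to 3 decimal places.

v 1.511 0.959 2.225
v 1.884 1.149 2.93
v 0.541 1.07 3.661
v 0.169 0.881 2.955
v 1.782 1.497 2.781
v 0.44 1.418 3.511
v 1.619 1.723 2.505
v 0.276 1.644 3.235
v 1.43 1.773 2.164
v 0.088 1.694 2.894
v 1.261 1.637 1.837
v -0.082 1.558 2.568
v 1.148 1.346 1.6
v -0.194 1.267 2.33
v 1.119 0.966 1.505
v -0.223 0.887 2.235
v 1.18 0.585 1.575
v -0.163 0.506 2.305
v 1.316 0.289 1.794
v -0.026 0.211 2.524
v 1.497 0.147 2.112
v 0.155 0.068 2.842
v 1.682 0.191 2.456
v 0.34 0.112 3.186
v 1.827 0.411 2.747
v 0.485 0.332 3.477
v 1.9 0.757 2.918
v 0.558 0.678 3.648
v -1.98 -2.179 -1.258
v -1.526 -2.132 -0.713
v -2.407 -2.395 0.042
v -2.86 -2.441 -0.502
v -1.662 -1.793 -0.754
v -2.543 -2.055 0.002
v -1.883 -1.557 -0.929
v -2.764 -1.82 -0.173
v -2.13 -1.488 -1.193
v -3.01 -1.75 -0.437
v -2.336 -1.604 -1.474
v -3.217 -1.866 -0.718
v -2.447 -1.874 -1.697
v -3.328 -2.136 -0.941
v -2.433 -2.225 -1.802
v -3.314 -2.488 -1.047
v -2.297 -2.565 -1.762
v -3.178 -2.827 -1.006
v -2.076 -2.8 -1.587
v -2.957 -3.063 -0.831
v -1.83 -2.87 -1.323
v -2.71 -3.132 -0.567
v -1.623 -2.754 -1.042
v -2.504 -3.016 -0.286
v -1.512 -2.484 -0.819
v -2.393 -2.746 -0.063
f 2 1 5
f 2 5 3
f 3 5 6
f 3 6 4
f 5 1 7
f 5 7 6
f 6 7 8
f 6 8 4
f 7 1 9
f 7 9 8
f 8 9 10
f 8 10 4
f 9 1 11
f 9 11 10
f 10 11 12
f 10 12 4
f 11 1 13
f 11 13 12
f 12 13 14
f 12 14 4
f 13 1 15
f 13 15 14
f 14 15 16
f 14 16 4
f 15 1 17
f 15 17 16
f 16 17 18
f 16 18 4
f 17 1 19
f 17 19 18
f 18 19 20
f 18 20 4
f 19 1 21
f 19 21 20
f 20 21 22
f 20 22 4
f 21 1 23
f 21 23 22
f 22 23 24
f 22 24 4
f 23 1 25
f 23 25 24
f 24 25 26
f 24 26 4
f 25 1 27
f 25 27 26
f 26 27 28
f 26 28 4
f 27 1 2
f 27 2 28
f 28 2 3
f 28 3 4
f 30 29 33
f 30 33 31
f 31 33 34
f 31 34 32
f 33 29 35
f 33 35 34
f 34 35 36
f 34 36 32
f 35 29 37
f 35 37 36
f 36 37 38
f 36 38 32
f 37 29 39
f 37 39 38
f 38 39 40
f 38 40 32
f 39 29 41
f 39 41 40
f 40 41 42
f 40 42 32
f 41 29 43
f 41 43 42
f 42 43 44
f 42 44 32
f 43 29 45
f 43 45 44
f 44 45 46
f 44 46 32
f 45 29 47
f 45 47 46
f 46 47 48
f 46 48 32
f 47 29 49
f 47 49 48
f 48 49 50
f 48 50 32
f 49 29 51
f 49 51 50
f 50 51 52
f 50 52 32
f 51 29 53
f 51 53 52
f 52 53 54
f 52 54 32
f 53 29 30
f 53 30 54
f 54 30 31
f 54 31 32



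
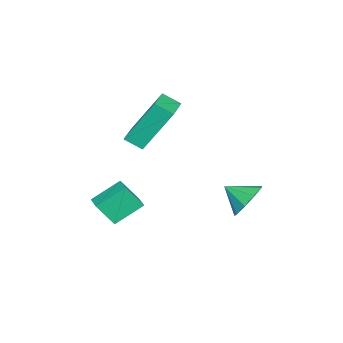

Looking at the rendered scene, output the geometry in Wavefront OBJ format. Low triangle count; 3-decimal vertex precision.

v -0.814 2.094 -1.964
v -0.016 1.986 -2.236
v -0.746 1.166 -1.396
v -0.018 2.29 -1.74
v -0.392 2.501 -1.348
v -0.964 2.522 -1.245
v -1.466 2.343 -1.478
v -1.663 2.047 -1.938
v -1.462 1.773 -2.41
v -0.959 1.649 -2.674
v -0.388 1.734 -2.605
v -1.279 -2.032 0.089
v -1.163 -2.737 0.512
v -1.725 -1.003 1.923
v -1.608 -1.708 2.347
v 0.008 -1.732 0.233
v 0.125 -2.437 0.657
v -0.437 -0.703 2.068
v -0.321 -1.408 2.491
v 0.686 -3.523 -2.521
v -0.142 -2.73 -1.771
v 0.393 -2.914 -3.488
v -0.435 -2.121 -2.738
v 1.315 -2.999 -2.382
v 0.487 -2.206 -1.632
v 1.022 -2.39 -3.349
v 0.194 -1.597 -2.599
f 2 1 4
f 2 4 3
f 4 1 5
f 4 5 3
f 5 1 6
f 5 6 3
f 6 1 7
f 6 7 3
f 7 1 8
f 7 8 3
f 8 1 9
f 8 9 3
f 9 1 10
f 9 10 3
f 10 1 11
f 10 11 3
f 11 1 2
f 11 2 3
f 13 15 12
f 16 13 12
f 12 15 14
f 14 16 12
f 13 19 15
f 17 13 16
f 17 19 13
f 15 19 14
f 18 16 14
f 14 19 18
f 18 17 16
f 19 17 18
f 21 23 20
f 24 21 20
f 20 23 22
f 22 24 20
f 21 27 23
f 25 21 24
f 25 27 21
f 23 27 22
f 26 24 22
f 22 27 26
f 26 25 24
f 27 25 26



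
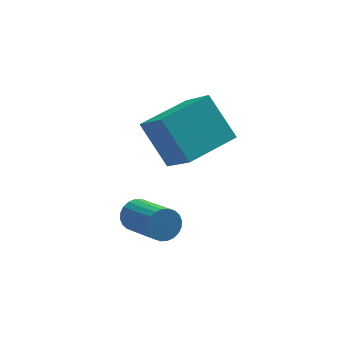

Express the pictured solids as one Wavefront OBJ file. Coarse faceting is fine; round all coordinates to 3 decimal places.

v 0.948 0.935 -2.624
v 1.564 0.98 -2.933
v 2.167 -0.77 -1.985
v 1.552 -0.815 -1.676
v 1.608 1.118 -2.706
v 2.212 -0.632 -1.758
v 1.553 1.229 -2.467
v 2.156 -0.522 -1.519
v 1.405 1.294 -2.252
v 2.008 -0.456 -1.304
v 1.187 1.305 -2.093
v 1.791 -0.445 -1.145
v 0.934 1.26 -2.015
v 1.537 -0.49 -1.067
v 0.682 1.165 -2.03
v 1.286 -0.585 -1.082
v 0.471 1.035 -2.136
v 1.075 -0.715 -1.188
v 0.333 0.89 -2.315
v 0.936 -0.86 -1.367
v 0.288 0.752 -2.542
v 0.892 -0.998 -1.594
v 0.344 0.642 -2.781
v 0.947 -1.109 -1.833
v 0.492 0.576 -2.996
v 1.095 -1.174 -2.048
v 0.709 0.565 -3.155
v 1.313 -1.185 -2.207
v 0.963 0.61 -3.233
v 1.566 -1.14 -2.285
v 1.214 0.705 -3.218
v 1.818 -1.045 -2.27
v 1.425 0.835 -3.112
v 2.029 -0.915 -2.164
v 1.41 2.352 1.26
v 1.892 1.054 2.546
v 3.36 3.261 1.446
v 3.842 1.962 2.732
v 2.118 1.138 -0.232
v 2.6 -0.161 1.054
v 4.068 2.046 -0.046
v 4.55 0.748 1.24
f 2 1 5
f 2 5 3
f 3 5 6
f 3 6 4
f 5 1 7
f 5 7 6
f 6 7 8
f 6 8 4
f 7 1 9
f 7 9 8
f 8 9 10
f 8 10 4
f 9 1 11
f 9 11 10
f 10 11 12
f 10 12 4
f 11 1 13
f 11 13 12
f 12 13 14
f 12 14 4
f 13 1 15
f 13 15 14
f 14 15 16
f 14 16 4
f 15 1 17
f 15 17 16
f 16 17 18
f 16 18 4
f 17 1 19
f 17 19 18
f 18 19 20
f 18 20 4
f 19 1 21
f 19 21 20
f 20 21 22
f 20 22 4
f 21 1 23
f 21 23 22
f 22 23 24
f 22 24 4
f 23 1 25
f 23 25 24
f 24 25 26
f 24 26 4
f 25 1 27
f 25 27 26
f 26 27 28
f 26 28 4
f 27 1 29
f 27 29 28
f 28 29 30
f 28 30 4
f 29 1 31
f 29 31 30
f 30 31 32
f 30 32 4
f 31 1 33
f 31 33 32
f 32 33 34
f 32 34 4
f 33 1 2
f 33 2 34
f 34 2 3
f 34 3 4
f 36 38 35
f 39 36 35
f 35 38 37
f 37 39 35
f 36 42 38
f 40 36 39
f 40 42 36
f 38 42 37
f 41 39 37
f 37 42 41
f 41 40 39
f 42 40 41



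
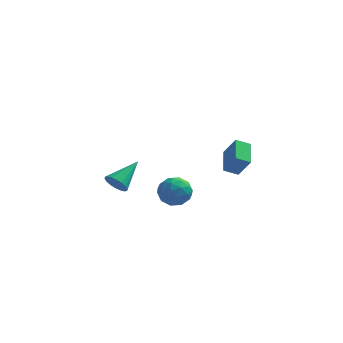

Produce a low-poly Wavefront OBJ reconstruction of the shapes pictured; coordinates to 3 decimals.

v -4.001 1.556 -3.908
v -3.572 1.692 -4.52
v -3.099 3.104 -2.932
v -3.845 1.886 -4.575
v -4.148 2.014 -4.497
v -4.422 2.051 -4.303
v -4.613 1.991 -4.03
v -4.683 1.844 -3.734
v -4.618 1.641 -3.471
v -4.431 1.42 -3.296
v -4.158 1.227 -3.241
v -3.855 1.099 -3.319
v -3.581 1.062 -3.513
v -3.39 1.122 -3.786
v -3.32 1.269 -4.083
v -3.385 1.472 -4.345
v 0.37 -2.052 -1.175
v 0.811 -2.533 -1.888
v -0.851 -3.027 -1.272
v -0.41 -3.508 -1.985
v -0.062 -3.553 -1.084
v 0.692 -2.951 -1.023
v -0.732 -2.609 -2.137
v 0.022 -2.007 -2.076
v 0.13 -2.878 -2.482
v 0.544 -3.462 -1.832
v -0.584 -2.098 -1.328
v -0.17 -2.682 -0.678
v 0.698 -2.207 -1.523
v -0.738 -3.353 -1.637
v -0.533 -3.379 -1.107
v -0.274 -3.663 -1.526
v 0.628 -2.452 -1.015
v 0.887 -2.736 -1.434
v 0.374 -3.335 -0.961
v -0.927 -2.824 -1.726
v -0.668 -3.108 -2.145
v 0.234 -1.897 -1.634
v 0.493 -2.181 -2.053
v -0.414 -2.225 -2.199
v 0.557 -2.693 -2.291
v -0.161 -3.266 -2.349
v -0.351 -2.737 -2.438
v 0.093 -2.383 -2.402
v 0.8 -3.036 -1.909
v 0.083 -3.609 -1.966
v 0.287 -3.635 -1.436
v 0.73 -3.281 -1.401
v 0.4 -3.238 -2.258
v -0.123 -1.951 -1.194
v -0.84 -2.524 -1.251
v -0.77 -2.279 -1.759
v -0.327 -1.925 -1.724
v 0.121 -2.294 -0.811
v -0.597 -2.867 -0.869
v -0.133 -3.177 -0.758
v 0.311 -2.823 -0.722
v -0.44 -2.322 -0.902
v 3.362 -3.835 0.594
v 2.641 -4.071 0.954
v 3.151 -2.409 1.107
v 2.43 -2.645 1.467
v 4.01 -4.135 1.693
v 3.289 -4.371 2.053
v 3.799 -2.709 2.206
v 3.078 -2.945 2.566
f 2 1 4
f 2 4 3
f 4 1 5
f 4 5 3
f 5 1 6
f 5 6 3
f 6 1 7
f 6 7 3
f 7 1 8
f 7 8 3
f 8 1 9
f 8 9 3
f 9 1 10
f 9 10 3
f 10 1 11
f 10 11 3
f 11 1 12
f 11 12 3
f 12 1 13
f 12 13 3
f 13 1 14
f 13 14 3
f 14 1 15
f 14 15 3
f 15 1 16
f 15 16 3
f 16 1 2
f 16 2 3
f 17 54 33
f 54 28 57
f 33 57 22
f 54 57 33
f 17 33 29
f 33 22 34
f 29 34 18
f 33 34 29
f 17 29 38
f 29 18 39
f 38 39 24
f 29 39 38
f 17 38 50
f 38 24 53
f 50 53 27
f 38 53 50
f 17 50 54
f 50 27 58
f 54 58 28
f 50 58 54
f 18 34 45
f 34 22 48
f 45 48 26
f 34 48 45
f 22 57 35
f 57 28 56
f 35 56 21
f 57 56 35
f 28 58 55
f 58 27 51
f 55 51 19
f 58 51 55
f 27 53 52
f 53 24 40
f 52 40 23
f 53 40 52
f 24 39 44
f 39 18 41
f 44 41 25
f 39 41 44
f 20 46 32
f 46 26 47
f 32 47 21
f 46 47 32
f 20 32 30
f 32 21 31
f 30 31 19
f 32 31 30
f 20 30 37
f 30 19 36
f 37 36 23
f 30 36 37
f 20 37 42
f 37 23 43
f 42 43 25
f 37 43 42
f 20 42 46
f 42 25 49
f 46 49 26
f 42 49 46
f 21 47 35
f 47 26 48
f 35 48 22
f 47 48 35
f 19 31 55
f 31 21 56
f 55 56 28
f 31 56 55
f 23 36 52
f 36 19 51
f 52 51 27
f 36 51 52
f 25 43 44
f 43 23 40
f 44 40 24
f 43 40 44
f 26 49 45
f 49 25 41
f 45 41 18
f 49 41 45
f 60 62 59
f 63 60 59
f 59 62 61
f 61 63 59
f 60 66 62
f 64 60 63
f 64 66 60
f 62 66 61
f 65 63 61
f 61 66 65
f 65 64 63
f 66 64 65



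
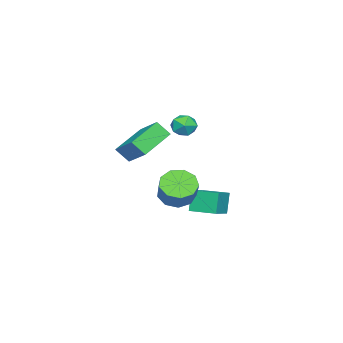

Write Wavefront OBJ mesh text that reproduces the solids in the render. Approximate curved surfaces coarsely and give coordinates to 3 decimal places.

v -3.181 -2.667 -3.67
v -3.66 -2.754 -2.41
v -3.177 -1.131 -3.562
v -3.656 -1.218 -2.302
v -1.984 -2.702 -3.218
v -2.463 -2.789 -1.958
v -1.98 -1.166 -3.11
v -2.459 -1.253 -1.85
v 0.534 -1.152 3.465
v 1.29 -1.111 3.453
v 0.59 -1.909 4.427
v 1.346 -1.868 4.415
v 0.937 -1.263 4.616
v 0.903 -0.796 4.022
v 0.977 -2.224 3.858
v 0.943 -1.757 3.264
v 1.564 -1.774 3.696
v 1.539 -1.18 4.165
v 0.341 -1.84 3.715
v 0.316 -1.246 4.184
v 0.62 -2.069 -0.851
v 1.211 -1.672 -1.525
v 2.07 -1.114 -0.443
v 1.48 -1.511 0.231
v 0.725 -1.239 -1.362
v 1.584 -0.681 -0.28
v 0.191 -1.195 -0.96
v 1.05 -0.637 0.122
v -0.143 -1.56 -0.507
v 0.716 -1.002 0.575
v -0.119 -2.163 -0.215
v 0.74 -1.605 0.867
v 0.25 -2.722 -0.221
v 1.11 -2.164 0.861
v 0.793 -2.975 -0.521
v 1.653 -2.417 0.561
v 1.255 -2.805 -0.976
v 2.115 -2.247 0.106
v 1.42 -2.29 -1.372
v 2.28 -1.732 -0.29
v 0.168 -3.546 2.265
v 0.35 -4.198 3.015
v 0.843 -2.283 3.199
v 1.025 -2.934 3.949
v 2.015 -3.946 1.471
v 2.197 -4.597 2.221
v 2.69 -2.682 2.405
v 2.872 -3.334 3.155
f 2 4 1
f 5 2 1
f 1 4 3
f 3 5 1
f 2 8 4
f 6 2 5
f 6 8 2
f 4 8 3
f 7 5 3
f 3 8 7
f 7 6 5
f 8 6 7
f 9 20 14
f 9 14 10
f 9 10 16
f 9 16 19
f 9 19 20
f 10 14 18
f 14 20 13
f 20 19 11
f 19 16 15
f 16 10 17
f 12 18 13
f 12 13 11
f 12 11 15
f 12 15 17
f 12 17 18
f 13 18 14
f 11 13 20
f 15 11 19
f 17 15 16
f 18 17 10
f 22 21 25
f 22 25 23
f 23 25 26
f 23 26 24
f 25 21 27
f 25 27 26
f 26 27 28
f 26 28 24
f 27 21 29
f 27 29 28
f 28 29 30
f 28 30 24
f 29 21 31
f 29 31 30
f 30 31 32
f 30 32 24
f 31 21 33
f 31 33 32
f 32 33 34
f 32 34 24
f 33 21 35
f 33 35 34
f 34 35 36
f 34 36 24
f 35 21 37
f 35 37 36
f 36 37 38
f 36 38 24
f 37 21 39
f 37 39 38
f 38 39 40
f 38 40 24
f 39 21 22
f 39 22 40
f 40 22 23
f 40 23 24
f 42 44 41
f 45 42 41
f 41 44 43
f 43 45 41
f 42 48 44
f 46 42 45
f 46 48 42
f 44 48 43
f 47 45 43
f 43 48 47
f 47 46 45
f 48 46 47



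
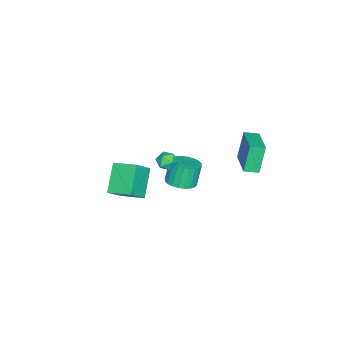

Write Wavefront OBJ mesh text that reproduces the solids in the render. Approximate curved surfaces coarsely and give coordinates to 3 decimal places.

v -2.059 -0.078 -3.795
v -1.159 -0.261 -3.454
v -1.701 -0.144 -1.963
v -2.601 0.038 -2.305
v -1.152 0.121 -3.481
v -1.694 0.237 -1.991
v -1.284 0.472 -3.556
v -1.826 0.588 -2.066
v -1.533 0.739 -3.668
v -2.075 0.855 -2.178
v -1.863 0.882 -3.799
v -2.405 0.998 -2.309
v -2.222 0.879 -3.929
v -2.764 0.995 -2.439
v -2.557 0.73 -4.039
v -3.099 0.846 -2.549
v -2.816 0.458 -4.112
v -3.358 0.574 -2.622
v -2.959 0.104 -4.137
v -3.501 0.221 -2.646
v -2.966 -0.277 -4.109
v -3.508 -0.161 -2.619
v -2.834 -0.628 -4.034
v -3.376 -0.512 -2.544
v -2.585 -0.895 -3.922
v -3.127 -0.779 -2.432
v -2.255 -1.038 -3.791
v -2.797 -0.922 -2.301
v -1.896 -1.035 -3.661
v -2.438 -0.919 -2.171
v -1.561 -0.886 -3.551
v -2.103 -0.77 -2.061
v -1.302 -0.614 -3.478
v -1.844 -0.498 -1.988
v -2.454 -3.735 -3.816
v -1.351 -4.15 -2.66
v -2.319 -2.15 -3.375
v -1.216 -2.565 -2.22
v -0.864 -3.475 -5.24
v 0.239 -3.89 -4.085
v -0.729 -1.89 -4.8
v 0.374 -2.305 -3.644
v 3.313 1.507 3.928
v 3.775 1.992 3.861
v 4.105 0.768 4.039
v 4.567 1.253 3.972
v 4.181 1.229 4.523
v 3.692 1.686 4.454
v 4.188 1.074 3.446
v 3.699 1.531 3.377
v 4.316 1.724 3.563
v 4.312 1.82 4.229
v 3.568 0.94 3.671
v 3.564 1.036 4.337
v -3.533 2.968 -1.598
v -4.178 3.111 0.257
v -3.933 3.805 -1.802
v -4.579 3.948 0.053
v -1.681 3.992 -1.033
v -2.327 4.135 0.822
v -2.082 4.829 -1.237
v -2.727 4.972 0.618
f 2 1 5
f 2 5 3
f 3 5 6
f 3 6 4
f 5 1 7
f 5 7 6
f 6 7 8
f 6 8 4
f 7 1 9
f 7 9 8
f 8 9 10
f 8 10 4
f 9 1 11
f 9 11 10
f 10 11 12
f 10 12 4
f 11 1 13
f 11 13 12
f 12 13 14
f 12 14 4
f 13 1 15
f 13 15 14
f 14 15 16
f 14 16 4
f 15 1 17
f 15 17 16
f 16 17 18
f 16 18 4
f 17 1 19
f 17 19 18
f 18 19 20
f 18 20 4
f 19 1 21
f 19 21 20
f 20 21 22
f 20 22 4
f 21 1 23
f 21 23 22
f 22 23 24
f 22 24 4
f 23 1 25
f 23 25 24
f 24 25 26
f 24 26 4
f 25 1 27
f 25 27 26
f 26 27 28
f 26 28 4
f 27 1 29
f 27 29 28
f 28 29 30
f 28 30 4
f 29 1 31
f 29 31 30
f 30 31 32
f 30 32 4
f 31 1 33
f 31 33 32
f 32 33 34
f 32 34 4
f 33 1 2
f 33 2 34
f 34 2 3
f 34 3 4
f 36 38 35
f 39 36 35
f 35 38 37
f 37 39 35
f 36 42 38
f 40 36 39
f 40 42 36
f 38 42 37
f 41 39 37
f 37 42 41
f 41 40 39
f 42 40 41
f 43 54 48
f 43 48 44
f 43 44 50
f 43 50 53
f 43 53 54
f 44 48 52
f 48 54 47
f 54 53 45
f 53 50 49
f 50 44 51
f 46 52 47
f 46 47 45
f 46 45 49
f 46 49 51
f 46 51 52
f 47 52 48
f 45 47 54
f 49 45 53
f 51 49 50
f 52 51 44
f 56 58 55
f 59 56 55
f 55 58 57
f 57 59 55
f 56 62 58
f 60 56 59
f 60 62 56
f 58 62 57
f 61 59 57
f 57 62 61
f 61 60 59
f 62 60 61



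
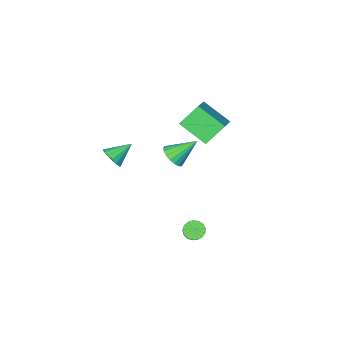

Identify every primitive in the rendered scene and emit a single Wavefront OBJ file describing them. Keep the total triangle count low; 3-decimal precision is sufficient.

v 2.235 -3.945 0.556
v 2.673 -4.05 1.253
v 0.885 -3.815 1.424
v 2.675 -3.657 1.198
v 2.577 -3.329 0.996
v 2.4 -3.143 0.693
v 2.185 -3.14 0.358
v 1.982 -3.322 0.069
v 1.837 -3.646 -0.108
v 1.783 -4.039 -0.133
v 1.832 -4.41 -0.001
v 1.974 -4.675 0.259
v 2.176 -4.772 0.587
v 2.391 -4.68 0.908
v 2.57 -4.419 1.149
v 0.467 0.403 3.225
v 1.029 0.283 3.878
v -0.867 0.957 4.475
v 1.09 0.652 3.779
v 1.027 0.972 3.57
v 0.853 1.179 3.293
v 0.603 1.232 3.002
v 0.326 1.121 2.756
v 0.077 0.868 2.602
v -0.095 0.522 2.572
v -0.156 0.153 2.671
v -0.093 -0.167 2.88
v 0.08 -0.374 3.157
v 0.33 -0.427 3.448
v 0.608 -0.316 3.695
v 0.857 -0.063 3.848
v -4.295 -0.814 3.496
v -3.427 -2.467 4.583
v -3.252 0.239 4.265
v -2.384 -1.414 5.353
v -3.096 -1.046 2.187
v -2.228 -2.699 3.275
v -2.053 0.007 2.957
v -1.185 -1.646 4.044
v -0.814 0.733 -4.368
v -0.453 1.094 -4.847
v -0.026 1.829 -3.972
v -0.386 1.467 -3.492
v -0.749 1.251 -4.834
v -0.322 1.985 -3.959
v -1.06 1.289 -4.714
v -0.633 2.023 -3.839
v -1.314 1.199 -4.515
v -0.887 1.934 -3.64
v -1.454 1.003 -4.282
v -1.026 1.738 -3.407
v -1.447 0.745 -4.069
v -1.019 1.479 -3.194
v -1.295 0.484 -3.924
v -0.867 1.218 -3.049
v -1.032 0.28 -3.881
v -0.605 1.014 -3.005
v -0.72 0.179 -3.949
v -0.293 0.914 -3.074
v -0.429 0.206 -4.113
v -0.002 0.941 -3.238
v -0.226 0.353 -4.336
v 0.201 1.088 -3.46
v -0.158 0.587 -4.565
v 0.269 1.322 -3.69
v -0.24 0.855 -4.75
v 0.187 1.589 -3.875
f 2 1 4
f 2 4 3
f 4 1 5
f 4 5 3
f 5 1 6
f 5 6 3
f 6 1 7
f 6 7 3
f 7 1 8
f 7 8 3
f 8 1 9
f 8 9 3
f 9 1 10
f 9 10 3
f 10 1 11
f 10 11 3
f 11 1 12
f 11 12 3
f 12 1 13
f 12 13 3
f 13 1 14
f 13 14 3
f 14 1 15
f 14 15 3
f 15 1 2
f 15 2 3
f 17 16 19
f 17 19 18
f 19 16 20
f 19 20 18
f 20 16 21
f 20 21 18
f 21 16 22
f 21 22 18
f 22 16 23
f 22 23 18
f 23 16 24
f 23 24 18
f 24 16 25
f 24 25 18
f 25 16 26
f 25 26 18
f 26 16 27
f 26 27 18
f 27 16 28
f 27 28 18
f 28 16 29
f 28 29 18
f 29 16 30
f 29 30 18
f 30 16 31
f 30 31 18
f 31 16 17
f 31 17 18
f 33 35 32
f 36 33 32
f 32 35 34
f 34 36 32
f 33 39 35
f 37 33 36
f 37 39 33
f 35 39 34
f 38 36 34
f 34 39 38
f 38 37 36
f 39 37 38
f 41 40 44
f 41 44 42
f 42 44 45
f 42 45 43
f 44 40 46
f 44 46 45
f 45 46 47
f 45 47 43
f 46 40 48
f 46 48 47
f 47 48 49
f 47 49 43
f 48 40 50
f 48 50 49
f 49 50 51
f 49 51 43
f 50 40 52
f 50 52 51
f 51 52 53
f 51 53 43
f 52 40 54
f 52 54 53
f 53 54 55
f 53 55 43
f 54 40 56
f 54 56 55
f 55 56 57
f 55 57 43
f 56 40 58
f 56 58 57
f 57 58 59
f 57 59 43
f 58 40 60
f 58 60 59
f 59 60 61
f 59 61 43
f 60 40 62
f 60 62 61
f 61 62 63
f 61 63 43
f 62 40 64
f 62 64 63
f 63 64 65
f 63 65 43
f 64 40 66
f 64 66 65
f 65 66 67
f 65 67 43
f 66 40 41
f 66 41 67
f 67 41 42
f 67 42 43



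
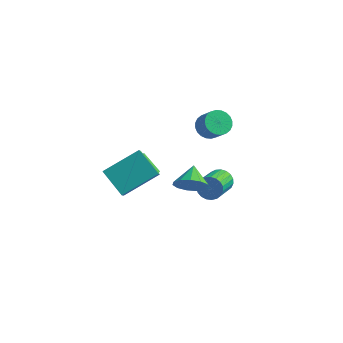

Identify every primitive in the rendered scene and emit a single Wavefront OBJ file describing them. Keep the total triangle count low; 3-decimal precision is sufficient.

v 0.878 2.773 1.628
v 1.47 3.086 1.314
v 2.174 2.68 2.237
v 1.582 2.367 2.552
v 1.375 3.301 1.481
v 2.079 2.895 2.404
v 1.204 3.436 1.671
v 1.908 3.03 2.594
v 0.983 3.47 1.854
v 1.688 3.064 2.777
v 0.747 3.397 2.003
v 1.451 2.992 2.926
v 0.53 3.23 2.095
v 1.234 2.825 3.018
v 0.366 2.993 2.115
v 1.071 2.588 3.039
v 0.28 2.723 2.062
v 0.985 2.317 2.985
v 0.286 2.46 1.943
v 0.99 2.054 2.866
v 0.381 2.245 1.776
v 1.085 1.839 2.699
v 0.552 2.11 1.586
v 1.256 1.704 2.509
v 0.772 2.076 1.403
v 1.477 1.67 2.326
v 1.009 2.148 1.254
v 1.713 1.743 2.177
v 1.226 2.315 1.162
v 1.93 1.91 2.085
v 1.389 2.552 1.141
v 2.094 2.147 2.065
v 1.475 2.823 1.195
v 2.18 2.417 2.118
v -0.569 -3.787 1.266
v -0.24 -4.63 2.186
v -1.802 -3.295 2.159
v -1.473 -4.138 3.078
v 0.633 -2.362 2.142
v 0.962 -3.205 3.061
v -0.6 -1.87 3.034
v -0.271 -2.713 3.954
v -0.745 -1.121 -0.013
v -0.236 -0.533 0.398
v -1.205 -0.27 1.224
v -1.715 -0.859 0.813
v -0.504 -0.275 0.002
v -1.473 -0.012 0.827
v -0.864 -0.341 -0.401
v -1.833 -0.078 0.424
v -1.179 -0.704 -0.655
v -2.148 -0.441 0.17
v -1.328 -1.227 -0.664
v -2.297 -0.964 0.162
v -1.255 -1.71 -0.424
v -2.224 -1.447 0.402
v -0.987 -1.968 -0.027
v -1.956 -1.705 0.798
v -0.627 -1.902 0.376
v -1.596 -1.639 1.201
v -0.312 -1.539 0.63
v -1.281 -1.276 1.455
v -0.163 -1.016 0.638
v -1.132 -0.753 1.464
v 2.792 -3.52 3.214
v 3.342 -3.074 2.691
v 2.468 -2.52 3.726
v 2.907 -3.093 2.453
v 2.436 -3.248 2.456
v 2.078 -3.489 2.7
v 1.947 -3.74 3.107
v 2.084 -3.921 3.548
v 2.446 -3.975 3.883
v 2.918 -3.885 4.005
v 3.35 -3.678 3.876
v 3.605 -3.422 3.537
v 3.602 -3.196 3.095
v 2.144 1.391 -1.074
v 2.75 1.574 -0.826
v 2.882 -0.007 0.022
v 2.276 -0.191 -0.226
v 2.574 1.667 -0.626
v 2.706 0.085 0.223
v 2.323 1.713 -0.503
v 2.455 0.131 0.346
v 2.042 1.702 -0.478
v 2.174 0.12 0.37
v 1.778 1.638 -0.557
v 1.91 0.056 0.291
v 1.577 1.531 -0.725
v 1.709 -0.051 0.123
v 1.475 1.4 -0.954
v 1.607 -0.182 -0.105
v 1.488 1.267 -1.203
v 1.62 -0.315 -0.355
v 1.614 1.156 -1.43
v 1.746 -0.426 -0.582
v 1.833 1.085 -1.596
v 1.965 -0.497 -0.747
v 2.104 1.068 -1.671
v 2.237 -0.514 -0.823
v 2.383 1.106 -1.643
v 2.515 -0.476 -0.795
v 2.621 1.193 -1.517
v 2.753 -0.389 -0.669
v 2.776 1.315 -1.314
v 2.908 -0.267 -0.466
v 2.821 1.45 -1.07
v 2.953 -0.132 -0.221
f 2 1 5
f 2 5 3
f 3 5 6
f 3 6 4
f 5 1 7
f 5 7 6
f 6 7 8
f 6 8 4
f 7 1 9
f 7 9 8
f 8 9 10
f 8 10 4
f 9 1 11
f 9 11 10
f 10 11 12
f 10 12 4
f 11 1 13
f 11 13 12
f 12 13 14
f 12 14 4
f 13 1 15
f 13 15 14
f 14 15 16
f 14 16 4
f 15 1 17
f 15 17 16
f 16 17 18
f 16 18 4
f 17 1 19
f 17 19 18
f 18 19 20
f 18 20 4
f 19 1 21
f 19 21 20
f 20 21 22
f 20 22 4
f 21 1 23
f 21 23 22
f 22 23 24
f 22 24 4
f 23 1 25
f 23 25 24
f 24 25 26
f 24 26 4
f 25 1 27
f 25 27 26
f 26 27 28
f 26 28 4
f 27 1 29
f 27 29 28
f 28 29 30
f 28 30 4
f 29 1 31
f 29 31 30
f 30 31 32
f 30 32 4
f 31 1 33
f 31 33 32
f 32 33 34
f 32 34 4
f 33 1 2
f 33 2 34
f 34 2 3
f 34 3 4
f 36 38 35
f 39 36 35
f 35 38 37
f 37 39 35
f 36 42 38
f 40 36 39
f 40 42 36
f 38 42 37
f 41 39 37
f 37 42 41
f 41 40 39
f 42 40 41
f 44 43 47
f 44 47 45
f 45 47 48
f 45 48 46
f 47 43 49
f 47 49 48
f 48 49 50
f 48 50 46
f 49 43 51
f 49 51 50
f 50 51 52
f 50 52 46
f 51 43 53
f 51 53 52
f 52 53 54
f 52 54 46
f 53 43 55
f 53 55 54
f 54 55 56
f 54 56 46
f 55 43 57
f 55 57 56
f 56 57 58
f 56 58 46
f 57 43 59
f 57 59 58
f 58 59 60
f 58 60 46
f 59 43 61
f 59 61 60
f 60 61 62
f 60 62 46
f 61 43 63
f 61 63 62
f 62 63 64
f 62 64 46
f 63 43 44
f 63 44 64
f 64 44 45
f 64 45 46
f 66 65 68
f 66 68 67
f 68 65 69
f 68 69 67
f 69 65 70
f 69 70 67
f 70 65 71
f 70 71 67
f 71 65 72
f 71 72 67
f 72 65 73
f 72 73 67
f 73 65 74
f 73 74 67
f 74 65 75
f 74 75 67
f 75 65 76
f 75 76 67
f 76 65 77
f 76 77 67
f 77 65 66
f 77 66 67
f 79 78 82
f 79 82 80
f 80 82 83
f 80 83 81
f 82 78 84
f 82 84 83
f 83 84 85
f 83 85 81
f 84 78 86
f 84 86 85
f 85 86 87
f 85 87 81
f 86 78 88
f 86 88 87
f 87 88 89
f 87 89 81
f 88 78 90
f 88 90 89
f 89 90 91
f 89 91 81
f 90 78 92
f 90 92 91
f 91 92 93
f 91 93 81
f 92 78 94
f 92 94 93
f 93 94 95
f 93 95 81
f 94 78 96
f 94 96 95
f 95 96 97
f 95 97 81
f 96 78 98
f 96 98 97
f 97 98 99
f 97 99 81
f 98 78 100
f 98 100 99
f 99 100 101
f 99 101 81
f 100 78 102
f 100 102 101
f 101 102 103
f 101 103 81
f 102 78 104
f 102 104 103
f 103 104 105
f 103 105 81
f 104 78 106
f 104 106 105
f 105 106 107
f 105 107 81
f 106 78 108
f 106 108 107
f 107 108 109
f 107 109 81
f 108 78 79
f 108 79 109
f 109 79 80
f 109 80 81



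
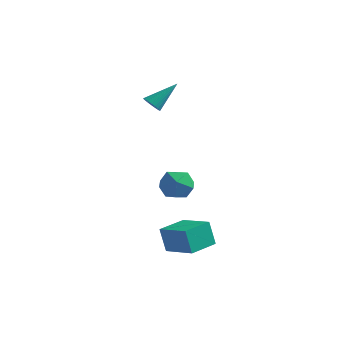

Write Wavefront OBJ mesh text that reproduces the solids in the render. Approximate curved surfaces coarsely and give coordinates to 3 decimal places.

v -3.959 1.36 2.008
v -3.431 1.133 1.932
v -3.261 2.58 3.212
v -3.437 1.304 1.762
v -3.533 1.485 1.635
v -3.703 1.644 1.572
v -3.917 1.754 1.585
v -4.139 1.796 1.671
v -4.329 1.763 1.815
v -4.455 1.66 1.993
v -4.496 1.505 2.173
v -4.444 1.325 2.325
v -4.308 1.151 2.422
v -4.111 1.014 2.448
v -3.888 0.936 2.397
v -3.678 0.932 2.28
v -3.516 1.001 2.115
v 0.563 -2.021 -0.38
v 1.08 -2.308 -1.172
v -0.8 -2.352 -1.148
v -0.283 -2.639 -1.94
v -0.26 -3.179 -1.113
v 0.582 -2.975 -0.638
v -0.302 -1.685 -1.682
v 0.54 -1.481 -1.207
v 0.545 -2.101 -1.977
v 0.571 -3.024 -1.625
v -0.291 -1.636 -0.695
v -0.265 -2.559 -0.343
v 0.594 -3.84 -4.847
v 0.226 -3.843 -3.517
v 0.866 -2.296 -4.769
v 0.498 -2.299 -3.439
v 2.282 -4.161 -4.381
v 1.914 -4.164 -3.051
v 2.554 -2.617 -4.303
v 2.186 -2.62 -2.973
f 2 1 4
f 2 4 3
f 4 1 5
f 4 5 3
f 5 1 6
f 5 6 3
f 6 1 7
f 6 7 3
f 7 1 8
f 7 8 3
f 8 1 9
f 8 9 3
f 9 1 10
f 9 10 3
f 10 1 11
f 10 11 3
f 11 1 12
f 11 12 3
f 12 1 13
f 12 13 3
f 13 1 14
f 13 14 3
f 14 1 15
f 14 15 3
f 15 1 16
f 15 16 3
f 16 1 17
f 16 17 3
f 17 1 2
f 17 2 3
f 18 29 23
f 18 23 19
f 18 19 25
f 18 25 28
f 18 28 29
f 19 23 27
f 23 29 22
f 29 28 20
f 28 25 24
f 25 19 26
f 21 27 22
f 21 22 20
f 21 20 24
f 21 24 26
f 21 26 27
f 22 27 23
f 20 22 29
f 24 20 28
f 26 24 25
f 27 26 19
f 31 33 30
f 34 31 30
f 30 33 32
f 32 34 30
f 31 37 33
f 35 31 34
f 35 37 31
f 33 37 32
f 36 34 32
f 32 37 36
f 36 35 34
f 37 35 36



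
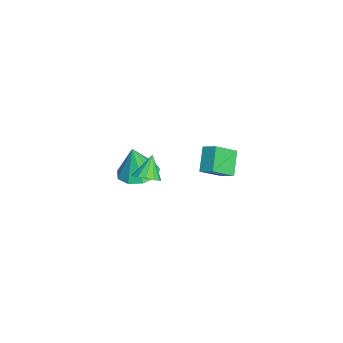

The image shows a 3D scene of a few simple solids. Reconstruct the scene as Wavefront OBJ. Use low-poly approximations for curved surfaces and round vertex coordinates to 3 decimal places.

v -1.537 -0.844 -4.145
v -0.958 -0.036 -4.032
v -1.503 -1.096 -2.515
v -1.618 0.141 -3.991
v -2.239 -0.143 -4.022
v -2.532 -0.755 -4.11
v -2.36 -1.408 -4.215
v -1.802 -1.798 -4.287
v -1.12 -1.741 -4.293
v -0.634 -1.265 -4.229
v -0.57 -0.591 -4.126
v -2.827 2.999 -3.657
v -2.388 3.581 -3.281
v -1.841 2.861 -4.598
v -1.402 3.444 -4.222
v -2.218 2.036 -2.878
v -1.779 2.619 -2.502
v -1.232 1.899 -3.819
v -0.793 2.481 -3.443
v 3.904 -0.281 -0.12
v 4.412 -0.285 0.253
v 3.216 -0.039 0.82
v 4.374 0.049 0.139
v 4.187 0.278 -0.057
v 3.91 0.33 -0.273
v 3.631 0.187 -0.441
v 3.439 -0.104 -0.506
v 3.395 -0.452 -0.449
v 3.512 -0.745 -0.287
v 3.754 -0.891 -0.073
v 4.043 -0.844 0.127
v 4.289 -0.618 0.248
f 2 1 4
f 2 4 3
f 4 1 5
f 4 5 3
f 5 1 6
f 5 6 3
f 6 1 7
f 6 7 3
f 7 1 8
f 7 8 3
f 8 1 9
f 8 9 3
f 9 1 10
f 9 10 3
f 10 1 11
f 10 11 3
f 11 1 2
f 11 2 3
f 13 15 12
f 16 13 12
f 12 15 14
f 14 16 12
f 13 19 15
f 17 13 16
f 17 19 13
f 15 19 14
f 18 16 14
f 14 19 18
f 18 17 16
f 19 17 18
f 21 20 23
f 21 23 22
f 23 20 24
f 23 24 22
f 24 20 25
f 24 25 22
f 25 20 26
f 25 26 22
f 26 20 27
f 26 27 22
f 27 20 28
f 27 28 22
f 28 20 29
f 28 29 22
f 29 20 30
f 29 30 22
f 30 20 31
f 30 31 22
f 31 20 32
f 31 32 22
f 32 20 21
f 32 21 22



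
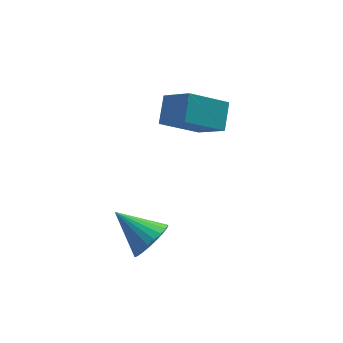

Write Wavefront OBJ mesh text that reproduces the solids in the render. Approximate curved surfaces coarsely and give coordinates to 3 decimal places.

v -2.804 -3.696 -4.332
v -2.152 -3.358 -4.042
v -3.696 -2.704 -3.488
v -2.201 -3.187 -4.294
v -2.342 -3.094 -4.552
v -2.553 -3.093 -4.776
v -2.802 -3.184 -4.933
v -3.052 -3.352 -4.999
v -3.263 -3.573 -4.963
v -3.405 -3.813 -4.831
v -3.456 -4.035 -4.623
v -3.407 -4.205 -4.371
v -3.266 -4.298 -4.113
v -3.055 -4.3 -3.889
v -2.805 -4.209 -3.732
v -2.556 -4.041 -3.666
v -2.344 -3.82 -3.702
v -2.202 -3.58 -3.834
v -0.709 -0.683 -1.614
v -0.281 0.133 -0.977
v -1.278 0.303 -2.496
v -0.849 1.119 -1.859
v 0.669 -0.699 -2.521
v 1.098 0.117 -1.884
v 0.101 0.287 -3.403
v 0.529 1.103 -2.766
f 2 1 4
f 2 4 3
f 4 1 5
f 4 5 3
f 5 1 6
f 5 6 3
f 6 1 7
f 6 7 3
f 7 1 8
f 7 8 3
f 8 1 9
f 8 9 3
f 9 1 10
f 9 10 3
f 10 1 11
f 10 11 3
f 11 1 12
f 11 12 3
f 12 1 13
f 12 13 3
f 13 1 14
f 13 14 3
f 14 1 15
f 14 15 3
f 15 1 16
f 15 16 3
f 16 1 17
f 16 17 3
f 17 1 18
f 17 18 3
f 18 1 2
f 18 2 3
f 20 22 19
f 23 20 19
f 19 22 21
f 21 23 19
f 20 26 22
f 24 20 23
f 24 26 20
f 22 26 21
f 25 23 21
f 21 26 25
f 25 24 23
f 26 24 25

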